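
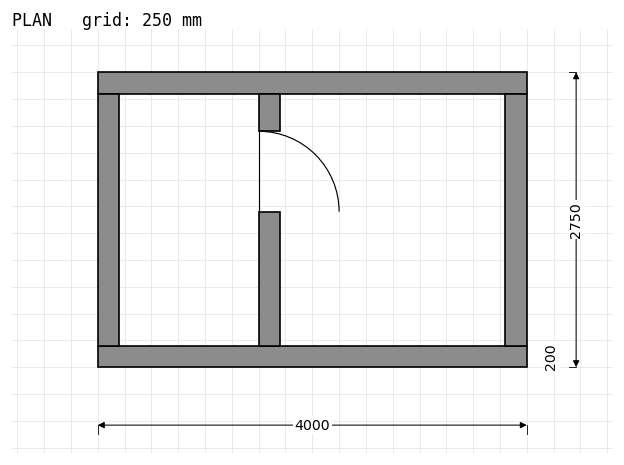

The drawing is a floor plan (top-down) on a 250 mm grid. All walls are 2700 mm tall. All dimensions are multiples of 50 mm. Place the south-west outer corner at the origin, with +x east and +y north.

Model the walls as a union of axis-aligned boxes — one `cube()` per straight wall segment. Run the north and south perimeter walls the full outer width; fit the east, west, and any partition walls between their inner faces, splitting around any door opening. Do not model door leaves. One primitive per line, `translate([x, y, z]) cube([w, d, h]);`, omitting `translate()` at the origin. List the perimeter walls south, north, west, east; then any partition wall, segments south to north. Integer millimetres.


cube([4000, 200, 2700]);
translate([0, 2550, 0]) cube([4000, 200, 2700]);
translate([0, 200, 0]) cube([200, 2350, 2700]);
translate([3800, 200, 0]) cube([200, 2350, 2700]);
translate([1500, 200, 0]) cube([200, 1250, 2700]);
translate([1500, 2200, 0]) cube([200, 350, 2700]);


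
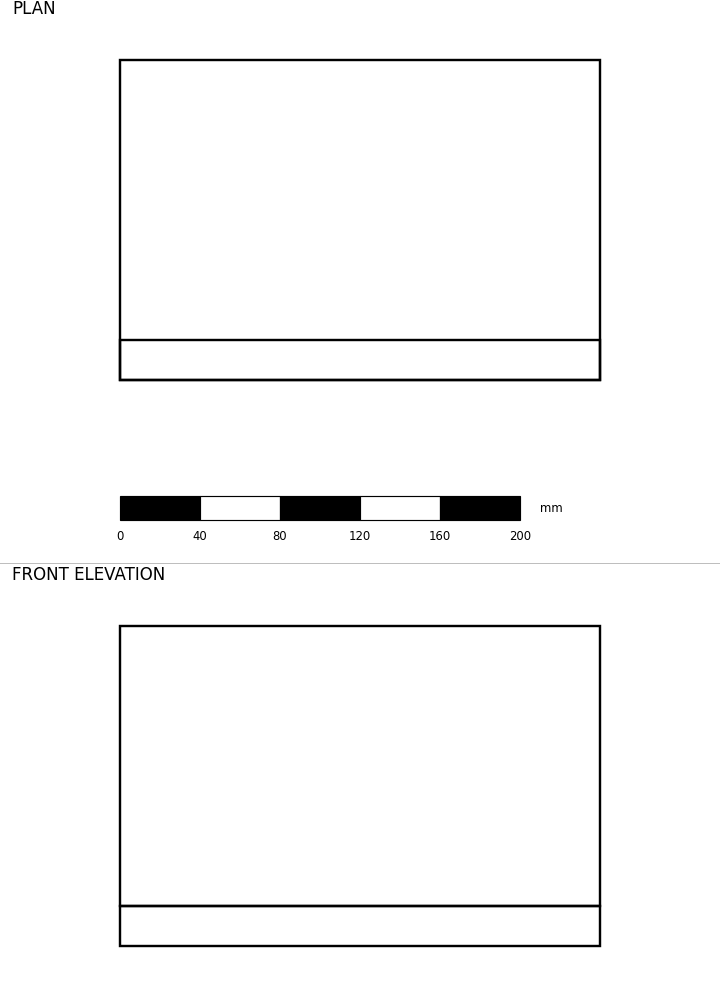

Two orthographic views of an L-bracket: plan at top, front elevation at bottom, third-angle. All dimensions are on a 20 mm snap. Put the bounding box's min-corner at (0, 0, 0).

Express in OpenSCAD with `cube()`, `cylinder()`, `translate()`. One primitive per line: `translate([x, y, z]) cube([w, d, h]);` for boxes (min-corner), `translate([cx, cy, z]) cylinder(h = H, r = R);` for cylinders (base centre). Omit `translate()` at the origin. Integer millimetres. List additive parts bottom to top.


cube([240, 160, 20]);
translate([0, 0, 20]) cube([240, 20, 140]);


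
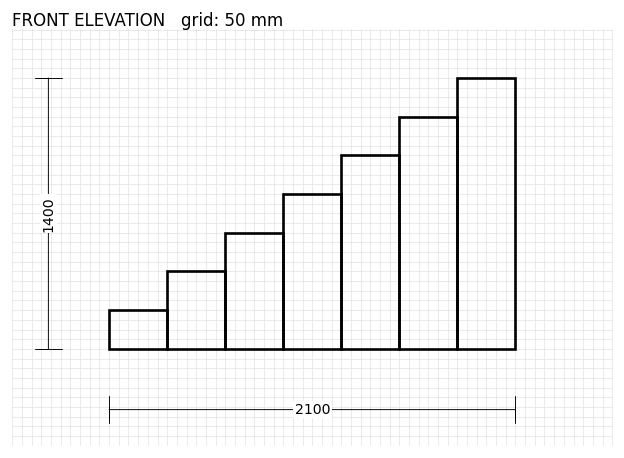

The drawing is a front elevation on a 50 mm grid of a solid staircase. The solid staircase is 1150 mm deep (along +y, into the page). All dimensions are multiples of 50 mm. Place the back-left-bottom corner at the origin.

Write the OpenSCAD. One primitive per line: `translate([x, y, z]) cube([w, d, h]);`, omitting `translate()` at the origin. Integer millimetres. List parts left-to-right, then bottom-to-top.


cube([300, 1150, 200]);
translate([300, 0, 0]) cube([300, 1150, 400]);
translate([600, 0, 0]) cube([300, 1150, 600]);
translate([900, 0, 0]) cube([300, 1150, 800]);
translate([1200, 0, 0]) cube([300, 1150, 1000]);
translate([1500, 0, 0]) cube([300, 1150, 1200]);
translate([1800, 0, 0]) cube([300, 1150, 1400]);


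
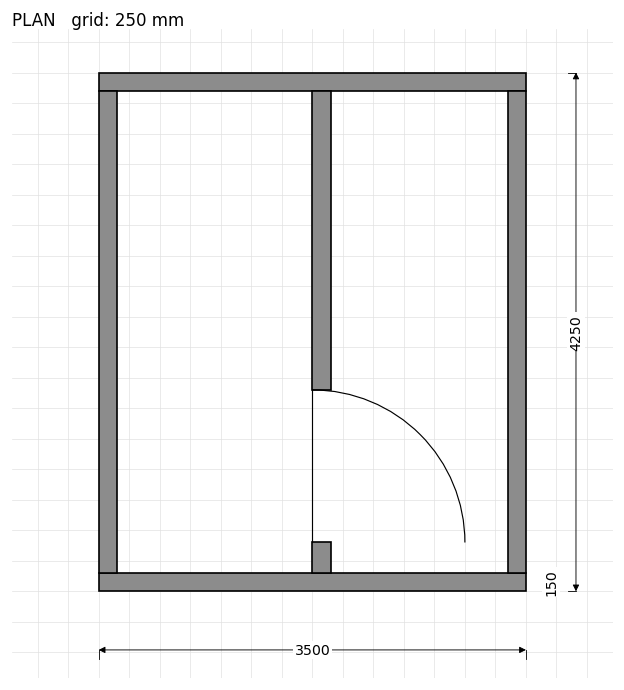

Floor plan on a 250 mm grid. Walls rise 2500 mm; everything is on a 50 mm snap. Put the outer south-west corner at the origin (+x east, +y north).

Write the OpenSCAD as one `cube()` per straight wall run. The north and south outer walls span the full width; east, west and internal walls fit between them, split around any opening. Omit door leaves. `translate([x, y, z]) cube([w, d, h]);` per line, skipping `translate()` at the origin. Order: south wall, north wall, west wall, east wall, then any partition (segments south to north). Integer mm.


cube([3500, 150, 2500]);
translate([0, 4100, 0]) cube([3500, 150, 2500]);
translate([0, 150, 0]) cube([150, 3950, 2500]);
translate([3350, 150, 0]) cube([150, 3950, 2500]);
translate([1750, 150, 0]) cube([150, 250, 2500]);
translate([1750, 1650, 0]) cube([150, 2450, 2500]);


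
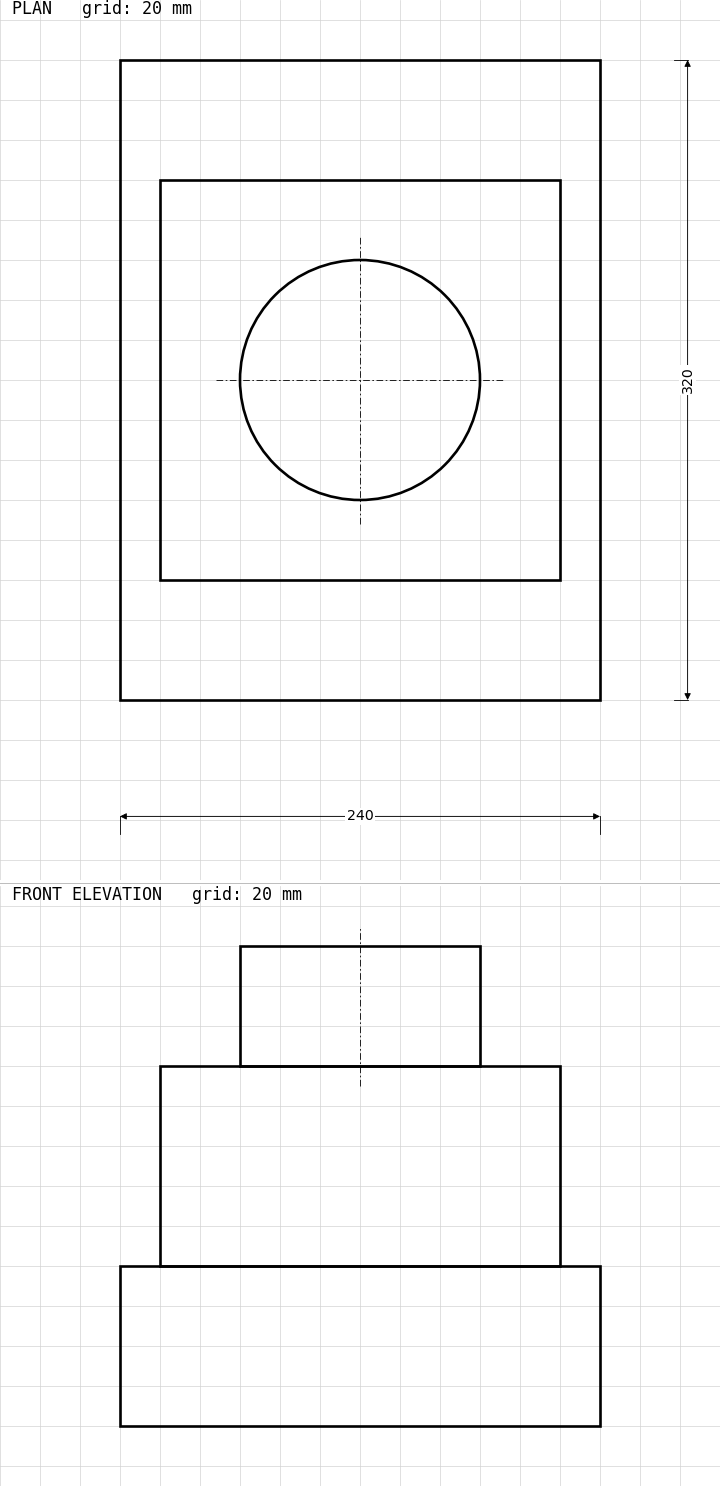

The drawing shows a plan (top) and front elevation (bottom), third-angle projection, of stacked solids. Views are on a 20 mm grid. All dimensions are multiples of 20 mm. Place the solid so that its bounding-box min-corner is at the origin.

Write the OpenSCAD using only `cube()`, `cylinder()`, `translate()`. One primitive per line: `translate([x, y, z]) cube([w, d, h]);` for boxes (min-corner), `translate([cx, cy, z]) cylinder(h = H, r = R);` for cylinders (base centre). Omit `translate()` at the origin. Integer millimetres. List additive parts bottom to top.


cube([240, 320, 80]);
translate([20, 60, 80]) cube([200, 200, 100]);
translate([120, 160, 180]) cylinder(h = 60, r = 60);


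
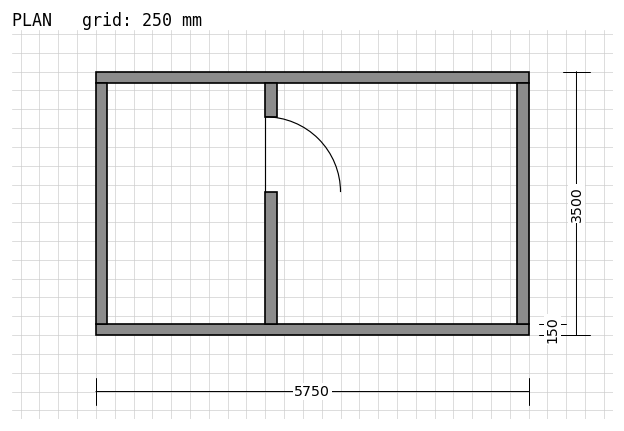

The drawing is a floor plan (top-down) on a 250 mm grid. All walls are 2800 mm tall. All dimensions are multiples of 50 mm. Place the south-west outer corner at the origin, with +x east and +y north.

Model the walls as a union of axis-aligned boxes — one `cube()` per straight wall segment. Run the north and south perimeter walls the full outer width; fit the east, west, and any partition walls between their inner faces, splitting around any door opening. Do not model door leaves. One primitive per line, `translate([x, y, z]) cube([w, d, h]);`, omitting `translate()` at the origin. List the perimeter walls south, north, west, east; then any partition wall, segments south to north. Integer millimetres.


cube([5750, 150, 2800]);
translate([0, 3350, 0]) cube([5750, 150, 2800]);
translate([0, 150, 0]) cube([150, 3200, 2800]);
translate([5600, 150, 0]) cube([150, 3200, 2800]);
translate([2250, 150, 0]) cube([150, 1750, 2800]);
translate([2250, 2900, 0]) cube([150, 450, 2800]);


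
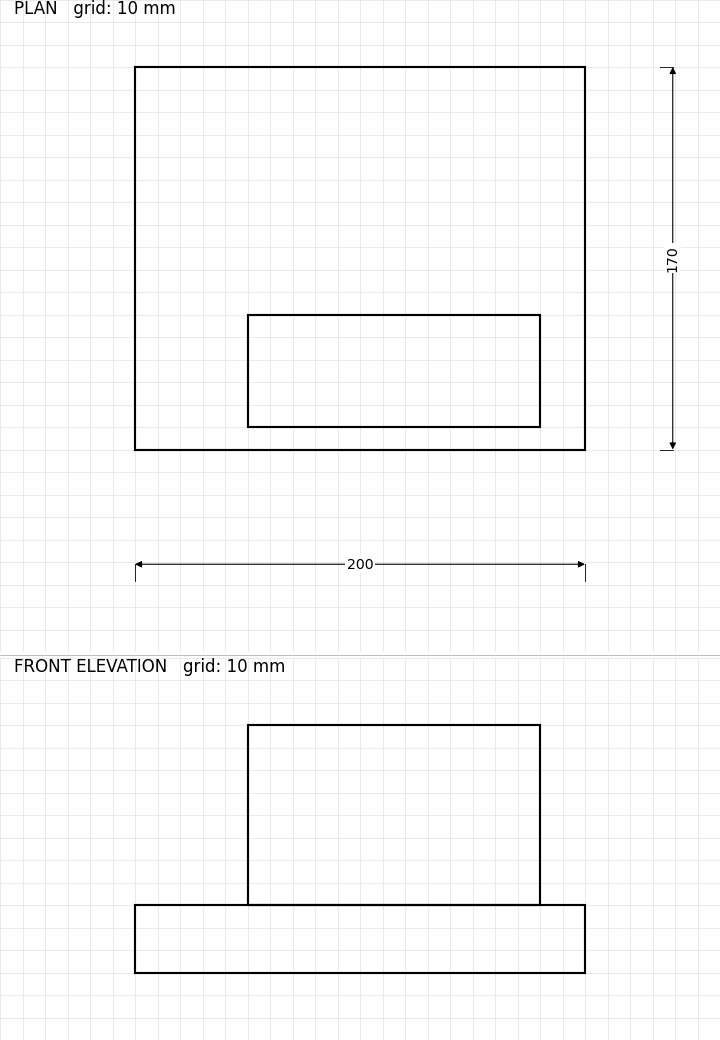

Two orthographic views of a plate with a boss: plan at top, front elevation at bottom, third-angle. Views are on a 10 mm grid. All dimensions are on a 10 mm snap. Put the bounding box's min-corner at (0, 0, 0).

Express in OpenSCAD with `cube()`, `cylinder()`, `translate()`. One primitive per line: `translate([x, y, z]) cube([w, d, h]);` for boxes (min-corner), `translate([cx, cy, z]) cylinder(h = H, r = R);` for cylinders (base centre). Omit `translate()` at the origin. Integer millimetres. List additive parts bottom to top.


cube([200, 170, 30]);
translate([50, 10, 30]) cube([130, 50, 80]);


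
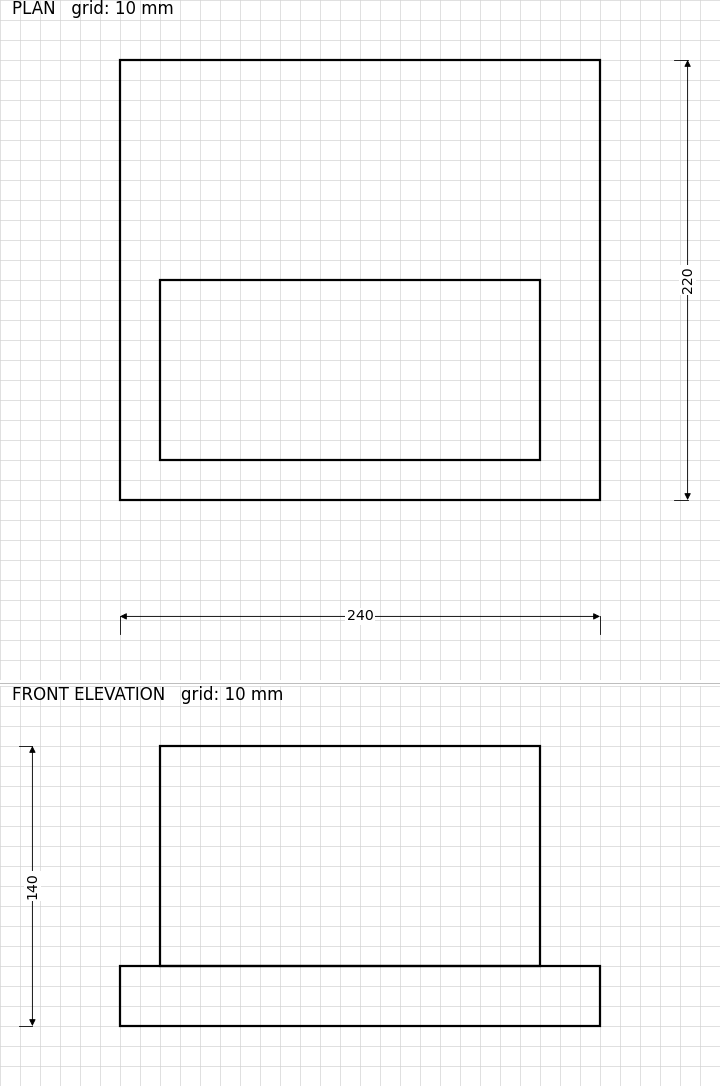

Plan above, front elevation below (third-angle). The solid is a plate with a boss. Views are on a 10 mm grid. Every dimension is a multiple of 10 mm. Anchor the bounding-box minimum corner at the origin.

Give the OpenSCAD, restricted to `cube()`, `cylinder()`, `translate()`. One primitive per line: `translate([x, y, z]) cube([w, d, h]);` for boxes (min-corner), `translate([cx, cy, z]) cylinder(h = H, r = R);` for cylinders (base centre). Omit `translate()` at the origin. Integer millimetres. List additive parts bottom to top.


cube([240, 220, 30]);
translate([20, 20, 30]) cube([190, 90, 110]);


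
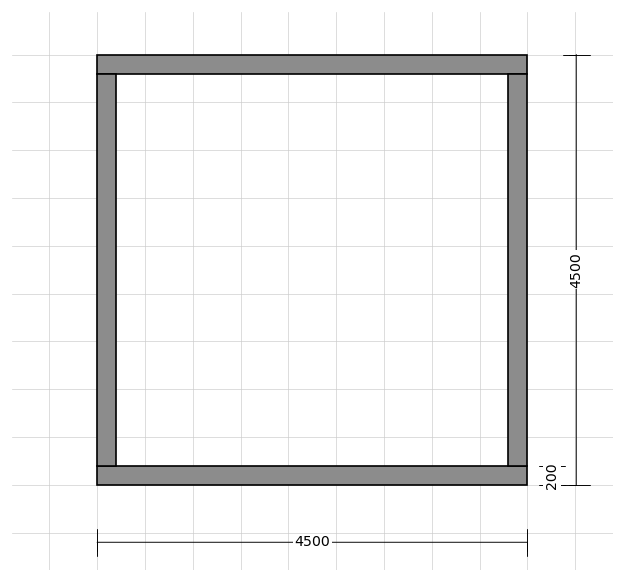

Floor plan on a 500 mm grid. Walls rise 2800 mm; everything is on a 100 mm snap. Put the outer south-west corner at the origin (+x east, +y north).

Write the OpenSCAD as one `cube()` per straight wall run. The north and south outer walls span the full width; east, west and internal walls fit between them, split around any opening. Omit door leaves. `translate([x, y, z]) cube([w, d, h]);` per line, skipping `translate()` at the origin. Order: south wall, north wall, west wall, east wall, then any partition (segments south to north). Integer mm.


cube([4500, 200, 2800]);
translate([0, 4300, 0]) cube([4500, 200, 2800]);
translate([0, 200, 0]) cube([200, 4100, 2800]);
translate([4300, 200, 0]) cube([200, 4100, 2800]);


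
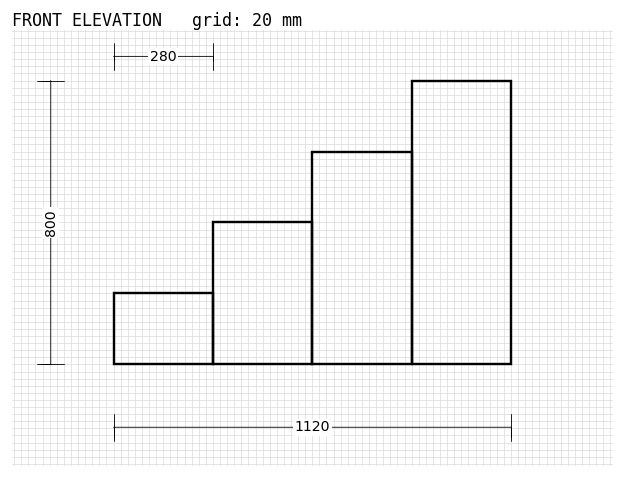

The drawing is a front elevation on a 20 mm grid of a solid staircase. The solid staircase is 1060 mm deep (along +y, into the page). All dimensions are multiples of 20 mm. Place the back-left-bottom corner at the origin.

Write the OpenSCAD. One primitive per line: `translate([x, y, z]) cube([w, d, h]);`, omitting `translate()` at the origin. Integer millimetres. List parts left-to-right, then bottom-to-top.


cube([280, 1060, 200]);
translate([280, 0, 0]) cube([280, 1060, 400]);
translate([560, 0, 0]) cube([280, 1060, 600]);
translate([840, 0, 0]) cube([280, 1060, 800]);


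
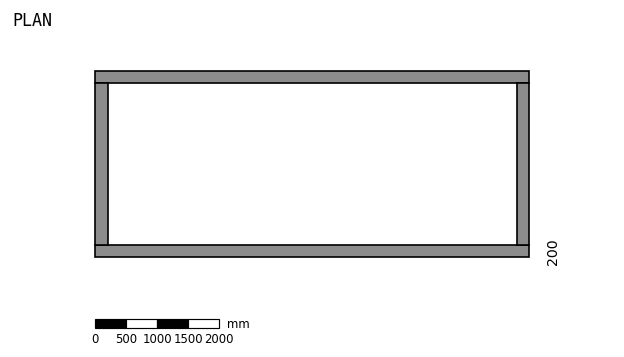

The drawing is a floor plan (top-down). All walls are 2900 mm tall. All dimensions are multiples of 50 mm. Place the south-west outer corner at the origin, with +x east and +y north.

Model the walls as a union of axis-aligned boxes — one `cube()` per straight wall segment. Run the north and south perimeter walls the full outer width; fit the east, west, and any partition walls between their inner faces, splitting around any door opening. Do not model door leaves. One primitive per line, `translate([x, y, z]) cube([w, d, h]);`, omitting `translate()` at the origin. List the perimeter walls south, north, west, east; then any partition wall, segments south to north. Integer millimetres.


cube([7000, 200, 2900]);
translate([0, 2800, 0]) cube([7000, 200, 2900]);
translate([0, 200, 0]) cube([200, 2600, 2900]);
translate([6800, 200, 0]) cube([200, 2600, 2900]);


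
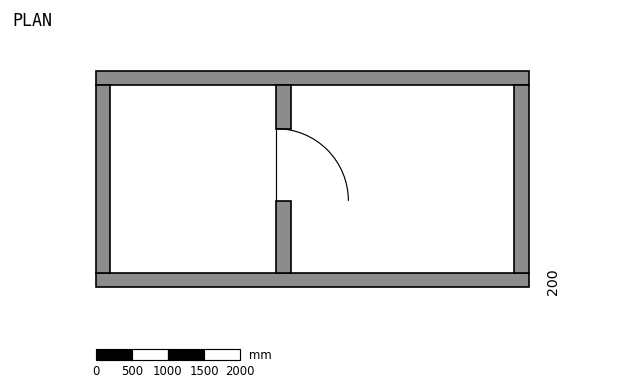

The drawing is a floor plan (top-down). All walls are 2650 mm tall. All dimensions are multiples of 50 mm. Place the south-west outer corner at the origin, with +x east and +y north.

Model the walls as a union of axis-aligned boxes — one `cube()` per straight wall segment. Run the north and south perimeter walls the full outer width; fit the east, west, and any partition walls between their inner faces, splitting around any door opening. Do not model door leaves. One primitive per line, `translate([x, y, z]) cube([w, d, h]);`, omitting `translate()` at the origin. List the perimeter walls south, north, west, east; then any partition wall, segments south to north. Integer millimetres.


cube([6000, 200, 2650]);
translate([0, 2800, 0]) cube([6000, 200, 2650]);
translate([0, 200, 0]) cube([200, 2600, 2650]);
translate([5800, 200, 0]) cube([200, 2600, 2650]);
translate([2500, 200, 0]) cube([200, 1000, 2650]);
translate([2500, 2200, 0]) cube([200, 600, 2650]);


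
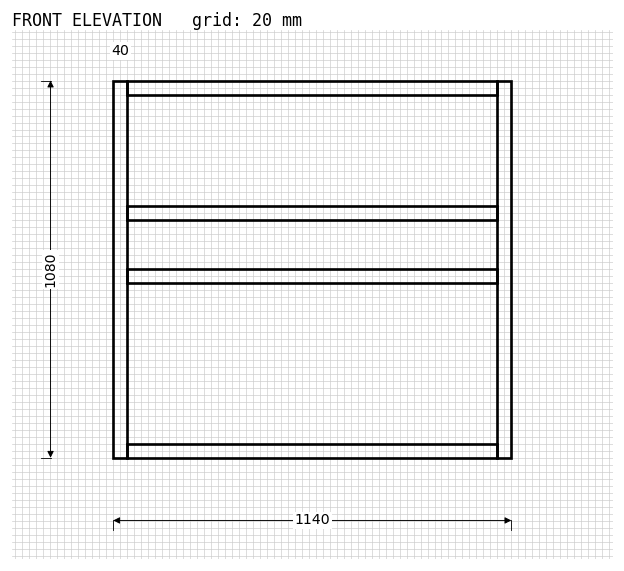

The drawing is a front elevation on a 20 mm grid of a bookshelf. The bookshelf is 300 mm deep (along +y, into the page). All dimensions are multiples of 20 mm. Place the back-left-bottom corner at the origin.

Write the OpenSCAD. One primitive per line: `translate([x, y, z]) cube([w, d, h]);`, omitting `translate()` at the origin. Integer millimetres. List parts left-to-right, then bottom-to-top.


cube([40, 300, 1080]);
translate([40, 0, 0]) cube([1060, 300, 40]);
translate([40, 0, 500]) cube([1060, 300, 40]);
translate([40, 0, 680]) cube([1060, 300, 40]);
translate([40, 0, 1040]) cube([1060, 300, 40]);
translate([1100, 0, 0]) cube([40, 300, 1080]);


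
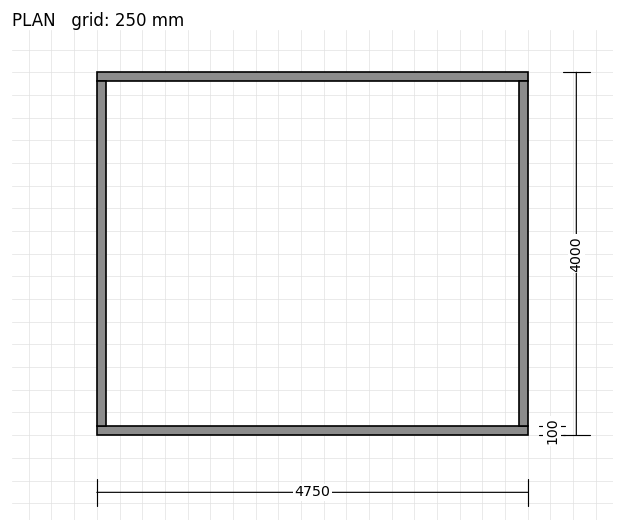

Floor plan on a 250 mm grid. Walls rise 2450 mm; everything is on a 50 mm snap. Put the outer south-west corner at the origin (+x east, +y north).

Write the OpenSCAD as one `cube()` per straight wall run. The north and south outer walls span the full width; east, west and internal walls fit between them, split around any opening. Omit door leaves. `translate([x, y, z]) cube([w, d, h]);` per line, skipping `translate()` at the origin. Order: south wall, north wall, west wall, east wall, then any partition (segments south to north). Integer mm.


cube([4750, 100, 2450]);
translate([0, 3900, 0]) cube([4750, 100, 2450]);
translate([0, 100, 0]) cube([100, 3800, 2450]);
translate([4650, 100, 0]) cube([100, 3800, 2450]);


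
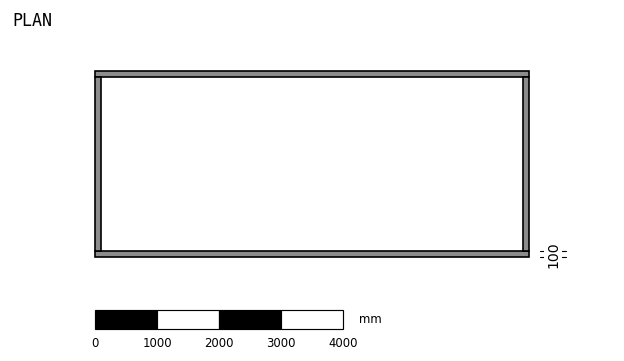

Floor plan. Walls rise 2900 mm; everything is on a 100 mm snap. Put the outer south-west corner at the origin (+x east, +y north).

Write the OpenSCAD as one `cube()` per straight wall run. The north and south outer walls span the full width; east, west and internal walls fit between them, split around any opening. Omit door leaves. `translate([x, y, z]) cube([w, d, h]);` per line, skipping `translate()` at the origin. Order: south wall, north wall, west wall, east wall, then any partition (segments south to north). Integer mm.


cube([7000, 100, 2900]);
translate([0, 2900, 0]) cube([7000, 100, 2900]);
translate([0, 100, 0]) cube([100, 2800, 2900]);
translate([6900, 100, 0]) cube([100, 2800, 2900]);


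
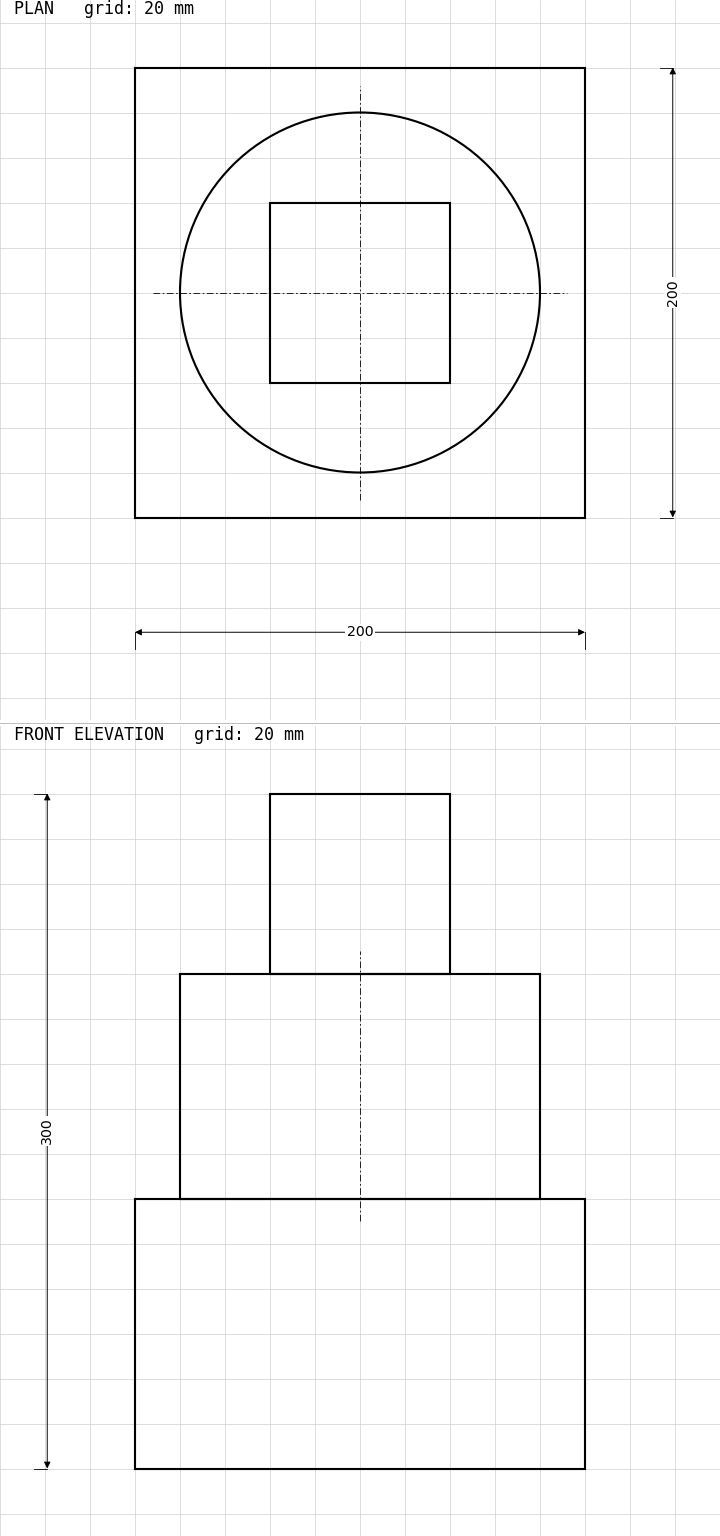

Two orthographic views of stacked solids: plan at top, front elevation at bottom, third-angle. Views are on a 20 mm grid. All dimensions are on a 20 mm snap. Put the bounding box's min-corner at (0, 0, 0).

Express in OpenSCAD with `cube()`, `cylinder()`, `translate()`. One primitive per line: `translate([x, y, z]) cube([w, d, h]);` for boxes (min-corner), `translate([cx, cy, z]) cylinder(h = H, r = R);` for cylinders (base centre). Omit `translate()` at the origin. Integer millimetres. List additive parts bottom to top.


cube([200, 200, 120]);
translate([100, 100, 120]) cylinder(h = 100, r = 80);
translate([60, 60, 220]) cube([80, 80, 80]);


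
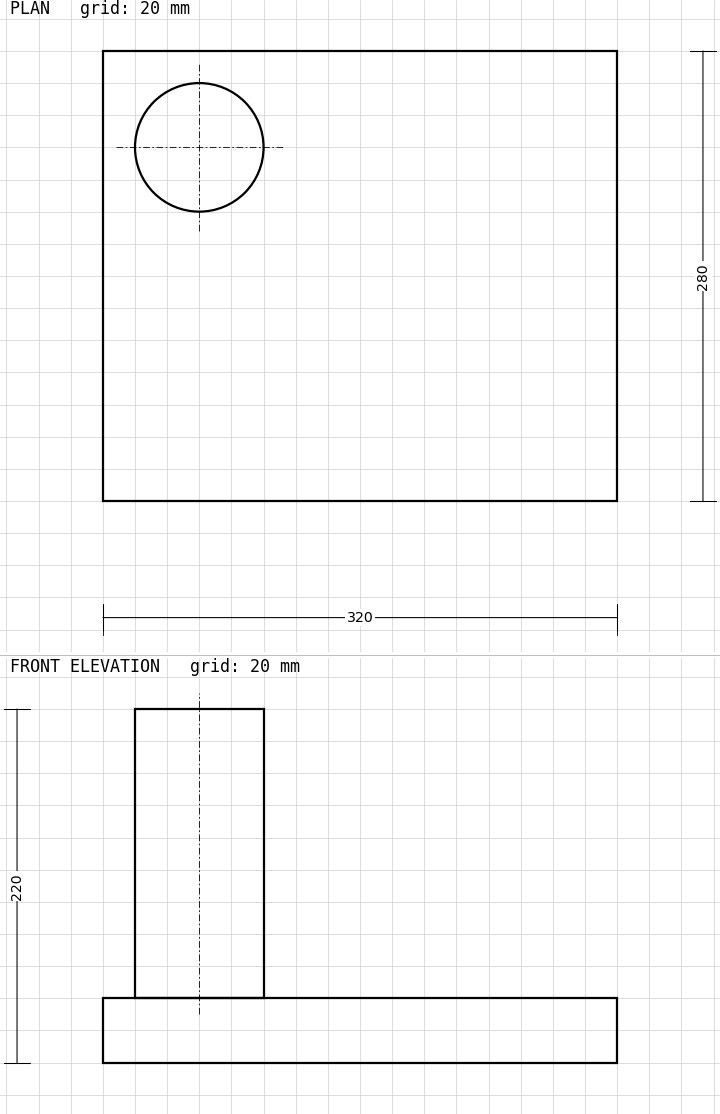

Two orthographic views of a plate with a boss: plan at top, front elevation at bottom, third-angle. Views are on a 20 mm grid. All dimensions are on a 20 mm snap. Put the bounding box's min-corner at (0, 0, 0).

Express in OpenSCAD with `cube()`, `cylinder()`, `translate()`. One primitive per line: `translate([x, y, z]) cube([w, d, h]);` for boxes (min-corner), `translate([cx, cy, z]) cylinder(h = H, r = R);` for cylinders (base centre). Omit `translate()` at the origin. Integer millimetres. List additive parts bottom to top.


cube([320, 280, 40]);
translate([60, 220, 40]) cylinder(h = 180, r = 40);


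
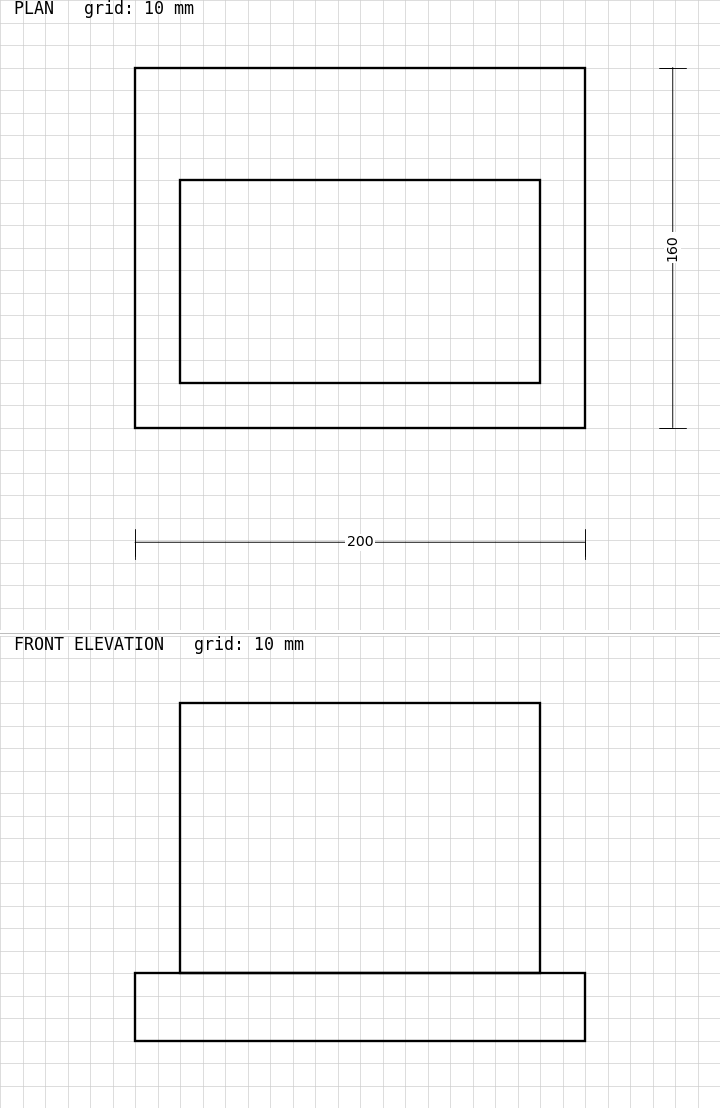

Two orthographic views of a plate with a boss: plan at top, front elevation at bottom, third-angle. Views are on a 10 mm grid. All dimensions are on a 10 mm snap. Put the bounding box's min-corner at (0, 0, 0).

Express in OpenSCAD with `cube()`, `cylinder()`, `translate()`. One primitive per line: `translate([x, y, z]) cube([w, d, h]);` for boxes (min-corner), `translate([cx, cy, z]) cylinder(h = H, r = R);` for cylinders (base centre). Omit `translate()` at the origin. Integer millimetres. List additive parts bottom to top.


cube([200, 160, 30]);
translate([20, 20, 30]) cube([160, 90, 120]);


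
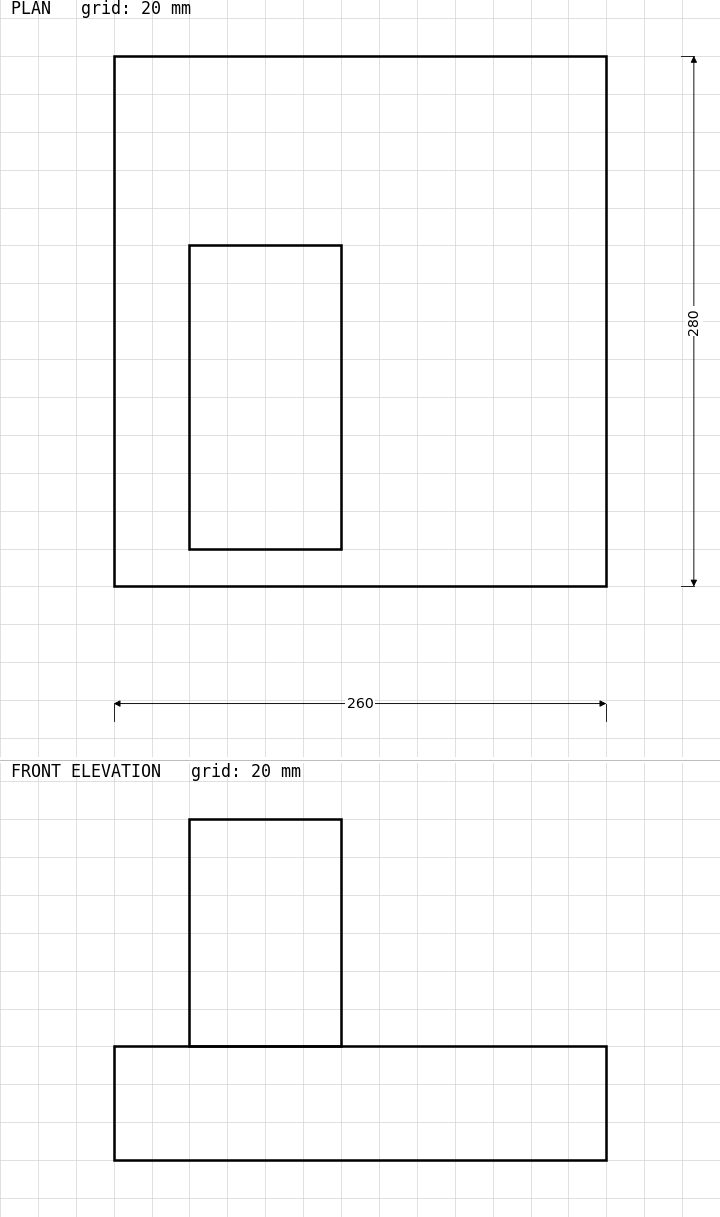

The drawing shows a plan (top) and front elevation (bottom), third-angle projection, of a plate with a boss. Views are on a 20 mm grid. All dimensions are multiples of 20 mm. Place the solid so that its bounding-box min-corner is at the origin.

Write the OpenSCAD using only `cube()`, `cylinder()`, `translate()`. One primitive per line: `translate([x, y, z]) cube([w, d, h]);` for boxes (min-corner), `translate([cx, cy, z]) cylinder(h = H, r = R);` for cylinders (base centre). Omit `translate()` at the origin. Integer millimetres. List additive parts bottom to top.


cube([260, 280, 60]);
translate([40, 20, 60]) cube([80, 160, 120]);


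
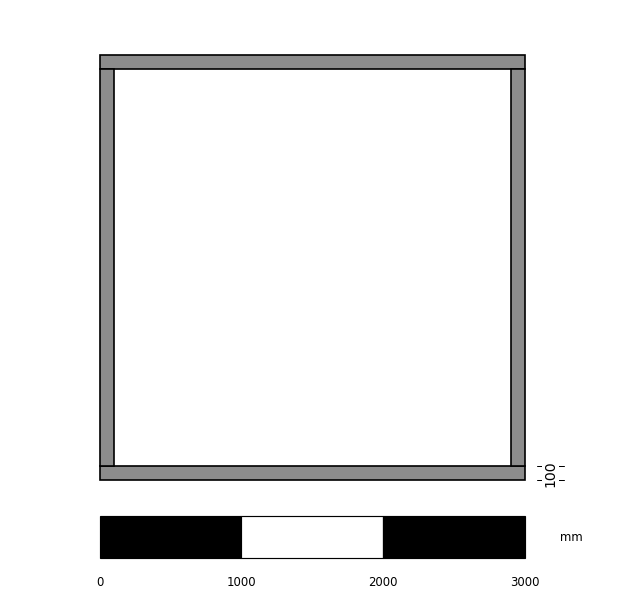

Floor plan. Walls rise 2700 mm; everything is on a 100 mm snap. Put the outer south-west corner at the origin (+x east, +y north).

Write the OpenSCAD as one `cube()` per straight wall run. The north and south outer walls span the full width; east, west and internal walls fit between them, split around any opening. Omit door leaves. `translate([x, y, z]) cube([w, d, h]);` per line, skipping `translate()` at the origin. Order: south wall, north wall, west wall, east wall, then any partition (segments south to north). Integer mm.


cube([3000, 100, 2700]);
translate([0, 2900, 0]) cube([3000, 100, 2700]);
translate([0, 100, 0]) cube([100, 2800, 2700]);
translate([2900, 100, 0]) cube([100, 2800, 2700]);


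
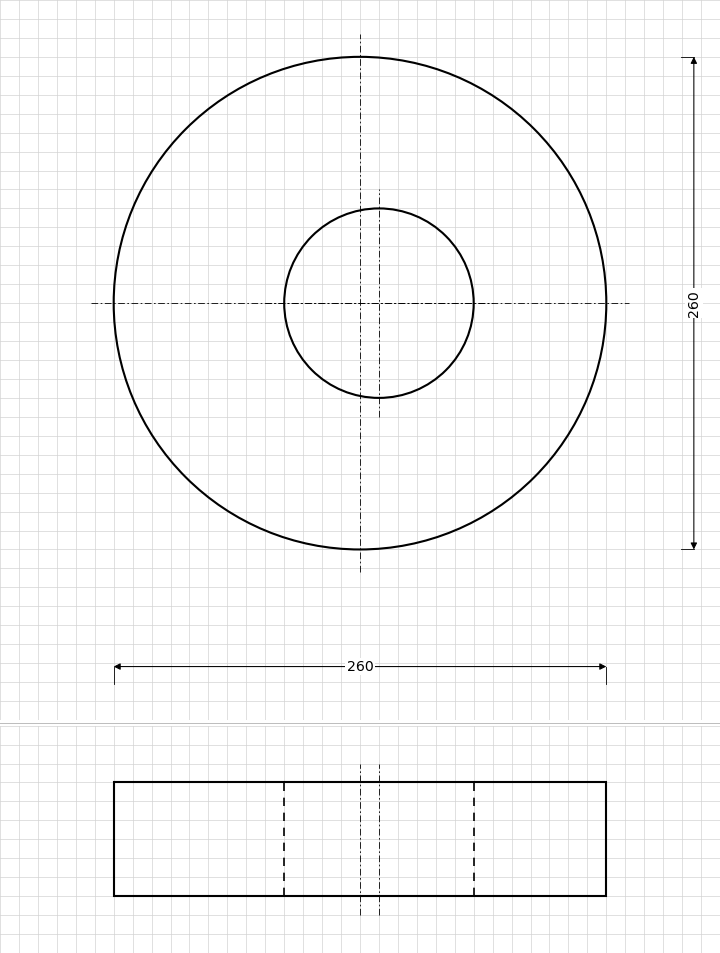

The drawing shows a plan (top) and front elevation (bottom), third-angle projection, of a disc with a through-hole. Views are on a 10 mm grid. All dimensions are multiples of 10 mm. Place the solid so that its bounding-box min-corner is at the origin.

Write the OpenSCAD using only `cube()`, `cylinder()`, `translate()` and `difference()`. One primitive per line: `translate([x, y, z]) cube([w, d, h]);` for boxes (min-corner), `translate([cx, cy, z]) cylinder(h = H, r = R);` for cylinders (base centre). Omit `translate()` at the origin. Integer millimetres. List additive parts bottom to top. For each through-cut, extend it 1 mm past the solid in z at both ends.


difference() {
  translate([130, 130, 0]) cylinder(h = 60, r = 130);
  translate([140, 130, -1]) cylinder(h = 62, r = 50);
}


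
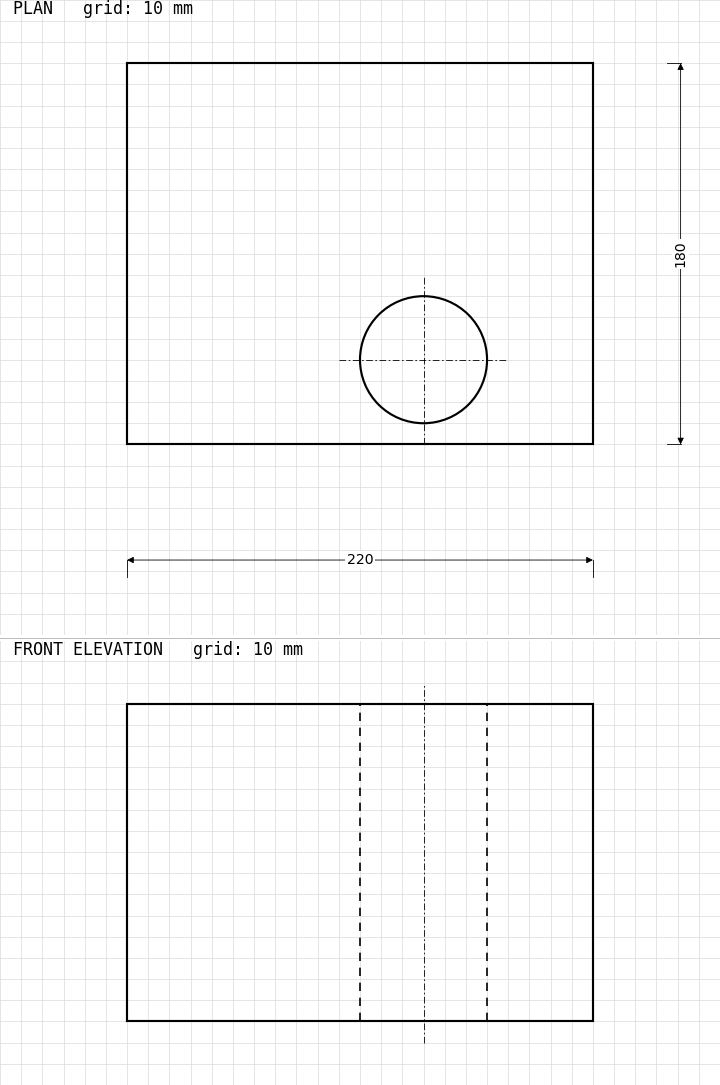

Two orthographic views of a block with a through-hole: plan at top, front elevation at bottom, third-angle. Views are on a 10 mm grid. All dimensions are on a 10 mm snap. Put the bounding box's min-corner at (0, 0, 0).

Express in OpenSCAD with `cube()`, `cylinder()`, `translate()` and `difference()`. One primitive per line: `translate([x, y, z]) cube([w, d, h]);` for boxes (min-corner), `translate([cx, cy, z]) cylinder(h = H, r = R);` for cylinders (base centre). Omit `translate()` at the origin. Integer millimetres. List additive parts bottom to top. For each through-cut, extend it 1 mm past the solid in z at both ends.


difference() {
  cube([220, 180, 150]);
  translate([140, 40, -1]) cylinder(h = 152, r = 30);
}


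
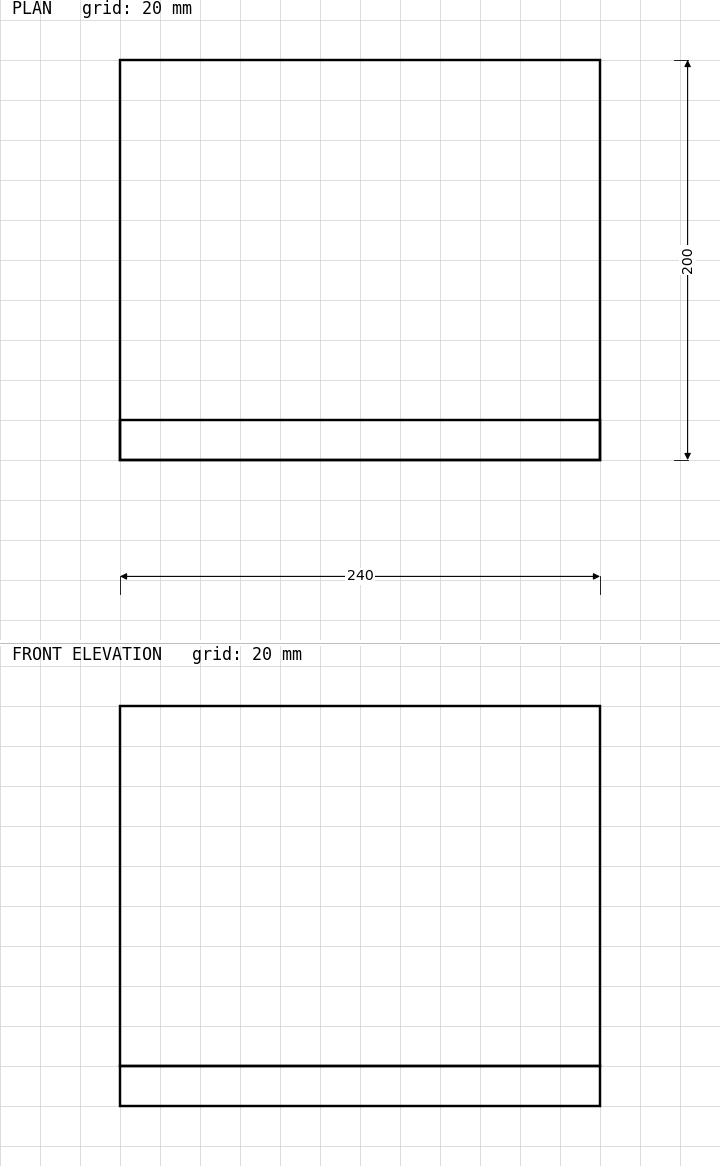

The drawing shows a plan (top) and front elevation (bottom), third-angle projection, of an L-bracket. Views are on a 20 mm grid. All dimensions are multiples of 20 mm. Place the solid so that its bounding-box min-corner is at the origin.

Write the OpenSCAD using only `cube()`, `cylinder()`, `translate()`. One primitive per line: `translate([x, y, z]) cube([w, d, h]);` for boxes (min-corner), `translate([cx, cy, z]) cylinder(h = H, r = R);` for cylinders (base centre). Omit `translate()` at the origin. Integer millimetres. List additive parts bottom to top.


cube([240, 200, 20]);
translate([0, 0, 20]) cube([240, 20, 180]);


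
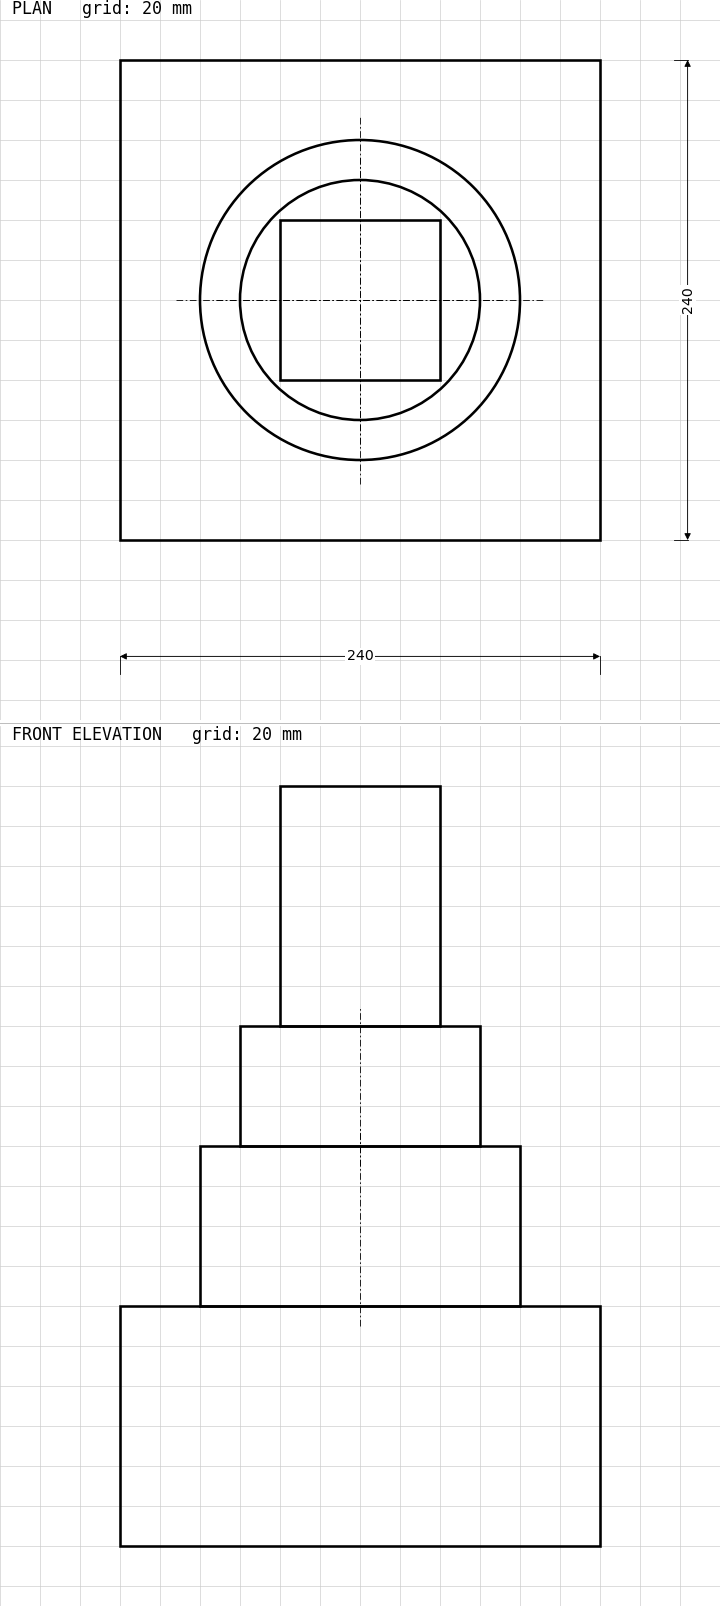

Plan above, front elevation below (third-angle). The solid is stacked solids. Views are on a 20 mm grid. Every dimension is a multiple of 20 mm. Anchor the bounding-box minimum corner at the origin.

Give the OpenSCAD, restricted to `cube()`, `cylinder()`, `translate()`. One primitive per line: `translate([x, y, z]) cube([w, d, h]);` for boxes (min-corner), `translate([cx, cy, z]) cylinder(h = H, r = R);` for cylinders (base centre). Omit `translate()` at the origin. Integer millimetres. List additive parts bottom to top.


cube([240, 240, 120]);
translate([120, 120, 120]) cylinder(h = 80, r = 80);
translate([120, 120, 200]) cylinder(h = 60, r = 60);
translate([80, 80, 260]) cube([80, 80, 120]);


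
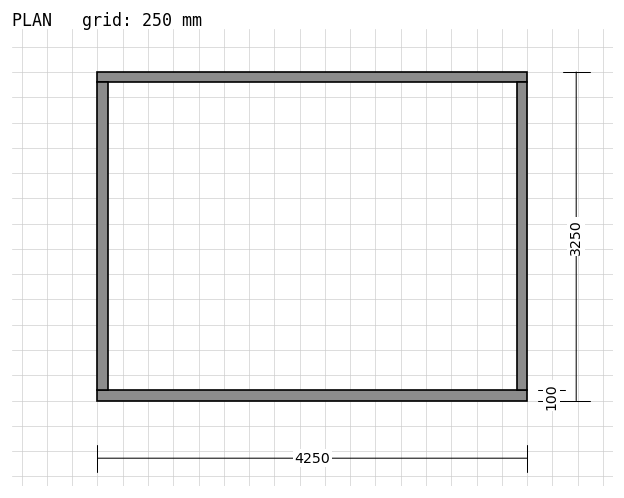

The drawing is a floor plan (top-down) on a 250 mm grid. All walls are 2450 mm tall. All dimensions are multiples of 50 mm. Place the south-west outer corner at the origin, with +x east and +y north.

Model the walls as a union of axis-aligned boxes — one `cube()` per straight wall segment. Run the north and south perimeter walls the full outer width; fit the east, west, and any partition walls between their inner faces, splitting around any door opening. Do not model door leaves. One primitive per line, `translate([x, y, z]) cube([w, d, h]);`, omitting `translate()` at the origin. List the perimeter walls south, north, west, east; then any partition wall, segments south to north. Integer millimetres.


cube([4250, 100, 2450]);
translate([0, 3150, 0]) cube([4250, 100, 2450]);
translate([0, 100, 0]) cube([100, 3050, 2450]);
translate([4150, 100, 0]) cube([100, 3050, 2450]);


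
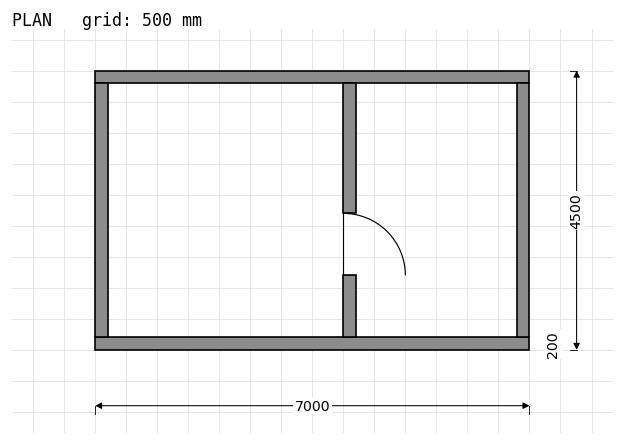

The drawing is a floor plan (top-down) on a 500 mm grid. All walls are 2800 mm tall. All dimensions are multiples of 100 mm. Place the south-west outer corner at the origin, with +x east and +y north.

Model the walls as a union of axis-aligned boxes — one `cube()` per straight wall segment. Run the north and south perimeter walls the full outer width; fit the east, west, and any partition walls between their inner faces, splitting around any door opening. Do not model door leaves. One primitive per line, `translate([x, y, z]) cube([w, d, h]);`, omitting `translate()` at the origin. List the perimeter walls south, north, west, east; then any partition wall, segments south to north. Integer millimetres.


cube([7000, 200, 2800]);
translate([0, 4300, 0]) cube([7000, 200, 2800]);
translate([0, 200, 0]) cube([200, 4100, 2800]);
translate([6800, 200, 0]) cube([200, 4100, 2800]);
translate([4000, 200, 0]) cube([200, 1000, 2800]);
translate([4000, 2200, 0]) cube([200, 2100, 2800]);


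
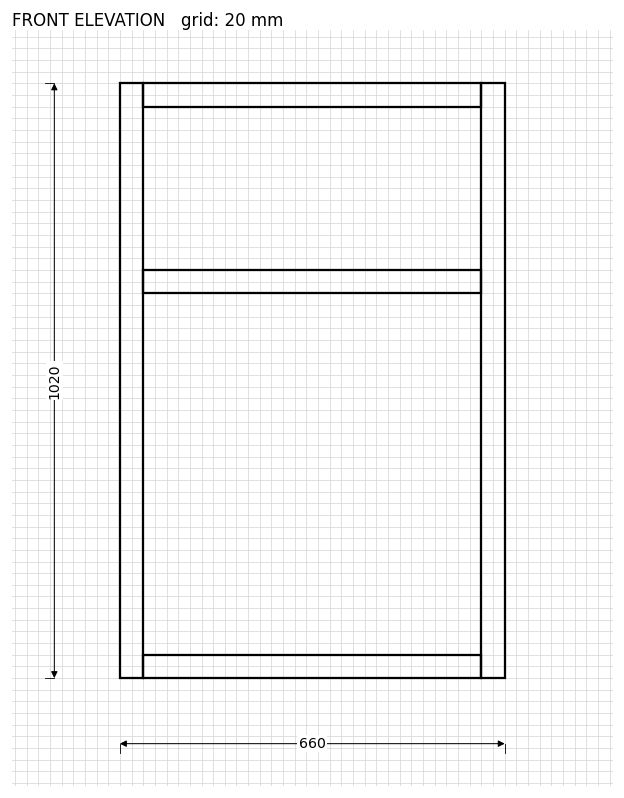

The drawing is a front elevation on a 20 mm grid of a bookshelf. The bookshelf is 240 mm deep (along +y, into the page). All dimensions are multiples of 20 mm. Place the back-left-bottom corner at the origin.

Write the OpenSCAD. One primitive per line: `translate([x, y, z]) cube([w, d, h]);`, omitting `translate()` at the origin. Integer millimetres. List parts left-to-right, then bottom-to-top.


cube([40, 240, 1020]);
translate([40, 0, 0]) cube([580, 240, 40]);
translate([40, 0, 660]) cube([580, 240, 40]);
translate([40, 0, 980]) cube([580, 240, 40]);
translate([620, 0, 0]) cube([40, 240, 1020]);


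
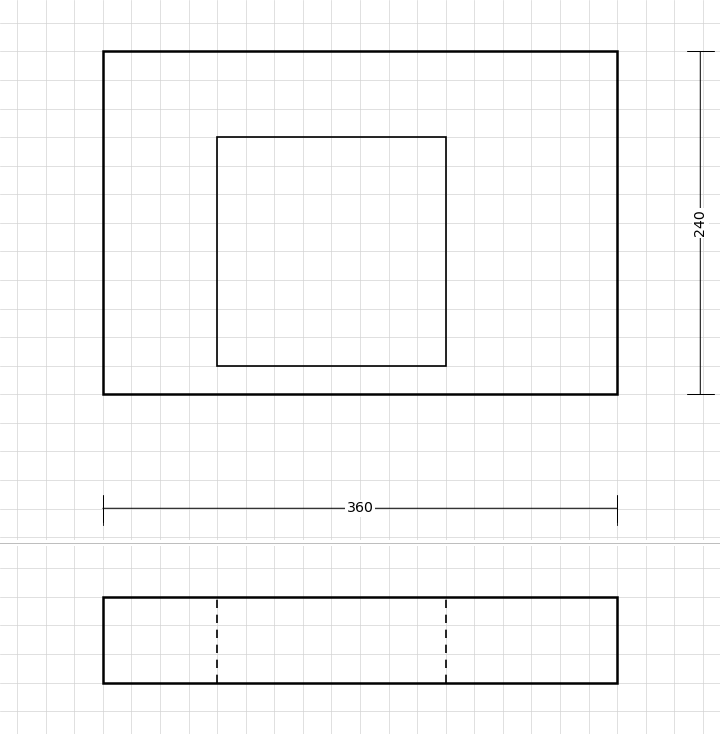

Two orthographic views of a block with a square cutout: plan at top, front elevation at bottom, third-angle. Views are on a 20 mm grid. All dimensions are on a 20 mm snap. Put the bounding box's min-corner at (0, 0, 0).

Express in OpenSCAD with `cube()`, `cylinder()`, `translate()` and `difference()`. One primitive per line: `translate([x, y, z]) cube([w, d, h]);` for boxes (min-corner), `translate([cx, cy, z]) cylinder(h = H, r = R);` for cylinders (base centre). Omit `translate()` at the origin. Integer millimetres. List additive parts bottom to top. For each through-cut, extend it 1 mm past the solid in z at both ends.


difference() {
  cube([360, 240, 60]);
  translate([80, 20, -1]) cube([160, 160, 62]);
}


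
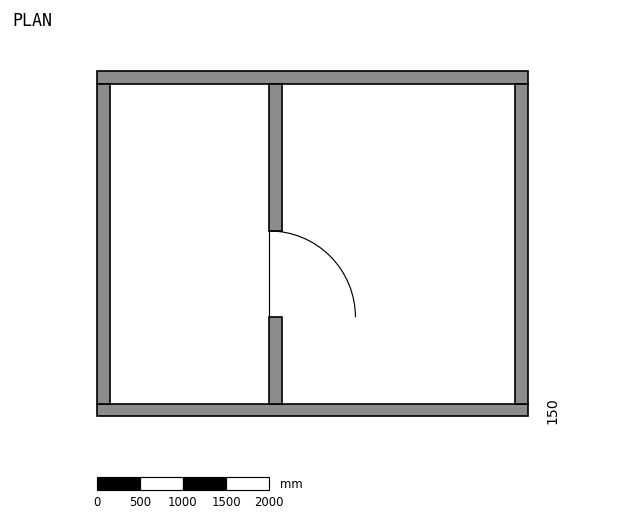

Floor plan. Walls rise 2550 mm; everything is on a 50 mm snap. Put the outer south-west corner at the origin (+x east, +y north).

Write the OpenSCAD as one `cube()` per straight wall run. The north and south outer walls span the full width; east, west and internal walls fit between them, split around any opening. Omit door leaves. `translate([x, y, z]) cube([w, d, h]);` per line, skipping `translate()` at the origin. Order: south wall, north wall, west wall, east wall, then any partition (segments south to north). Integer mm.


cube([5000, 150, 2550]);
translate([0, 3850, 0]) cube([5000, 150, 2550]);
translate([0, 150, 0]) cube([150, 3700, 2550]);
translate([4850, 150, 0]) cube([150, 3700, 2550]);
translate([2000, 150, 0]) cube([150, 1000, 2550]);
translate([2000, 2150, 0]) cube([150, 1700, 2550]);


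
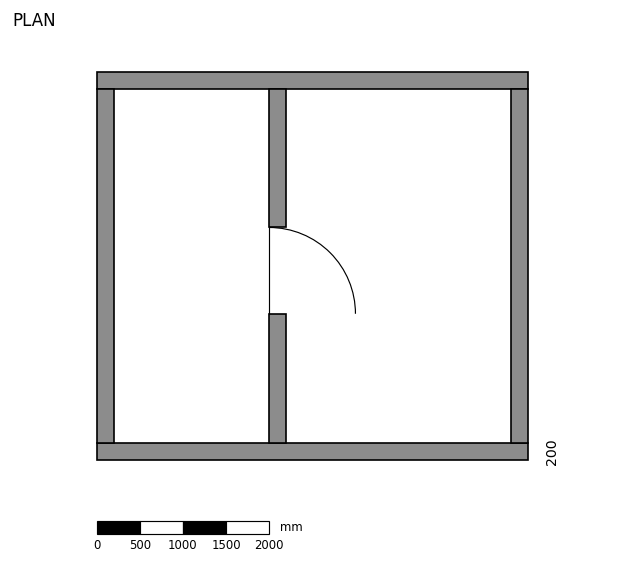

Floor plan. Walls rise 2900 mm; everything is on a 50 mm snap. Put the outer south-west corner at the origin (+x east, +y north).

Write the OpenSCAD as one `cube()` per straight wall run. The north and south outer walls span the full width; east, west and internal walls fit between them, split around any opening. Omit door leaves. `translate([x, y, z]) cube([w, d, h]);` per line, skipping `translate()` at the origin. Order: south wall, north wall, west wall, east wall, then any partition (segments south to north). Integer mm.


cube([5000, 200, 2900]);
translate([0, 4300, 0]) cube([5000, 200, 2900]);
translate([0, 200, 0]) cube([200, 4100, 2900]);
translate([4800, 200, 0]) cube([200, 4100, 2900]);
translate([2000, 200, 0]) cube([200, 1500, 2900]);
translate([2000, 2700, 0]) cube([200, 1600, 2900]);


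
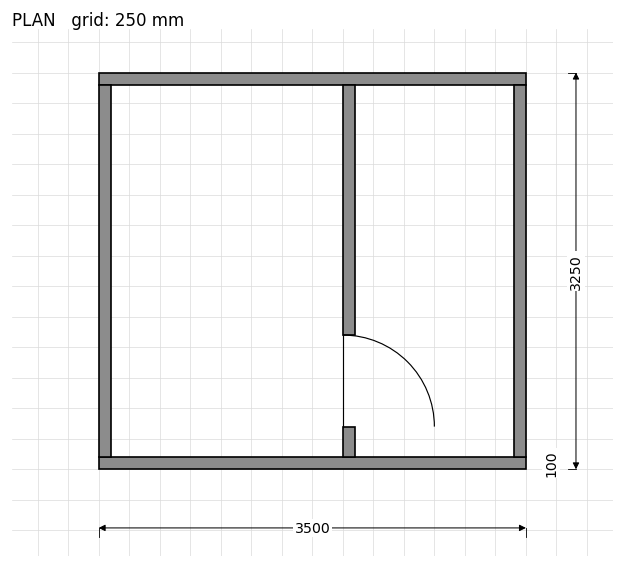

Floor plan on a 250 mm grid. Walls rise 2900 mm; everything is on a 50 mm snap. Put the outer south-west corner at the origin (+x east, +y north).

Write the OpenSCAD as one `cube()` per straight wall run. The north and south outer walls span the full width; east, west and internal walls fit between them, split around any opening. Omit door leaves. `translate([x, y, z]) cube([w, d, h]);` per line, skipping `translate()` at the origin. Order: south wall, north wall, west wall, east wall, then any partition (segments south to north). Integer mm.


cube([3500, 100, 2900]);
translate([0, 3150, 0]) cube([3500, 100, 2900]);
translate([0, 100, 0]) cube([100, 3050, 2900]);
translate([3400, 100, 0]) cube([100, 3050, 2900]);
translate([2000, 100, 0]) cube([100, 250, 2900]);
translate([2000, 1100, 0]) cube([100, 2050, 2900]);


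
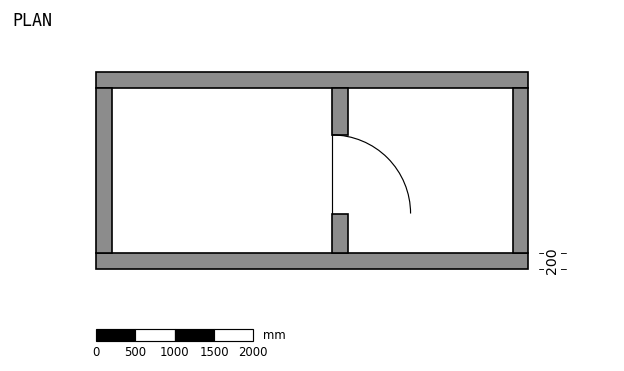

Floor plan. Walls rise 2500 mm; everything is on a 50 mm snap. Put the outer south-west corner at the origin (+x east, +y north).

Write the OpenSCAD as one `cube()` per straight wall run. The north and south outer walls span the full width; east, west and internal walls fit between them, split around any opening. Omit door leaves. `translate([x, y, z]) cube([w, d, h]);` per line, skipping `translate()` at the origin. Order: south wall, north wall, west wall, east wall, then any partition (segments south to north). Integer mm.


cube([5500, 200, 2500]);
translate([0, 2300, 0]) cube([5500, 200, 2500]);
translate([0, 200, 0]) cube([200, 2100, 2500]);
translate([5300, 200, 0]) cube([200, 2100, 2500]);
translate([3000, 200, 0]) cube([200, 500, 2500]);
translate([3000, 1700, 0]) cube([200, 600, 2500]);


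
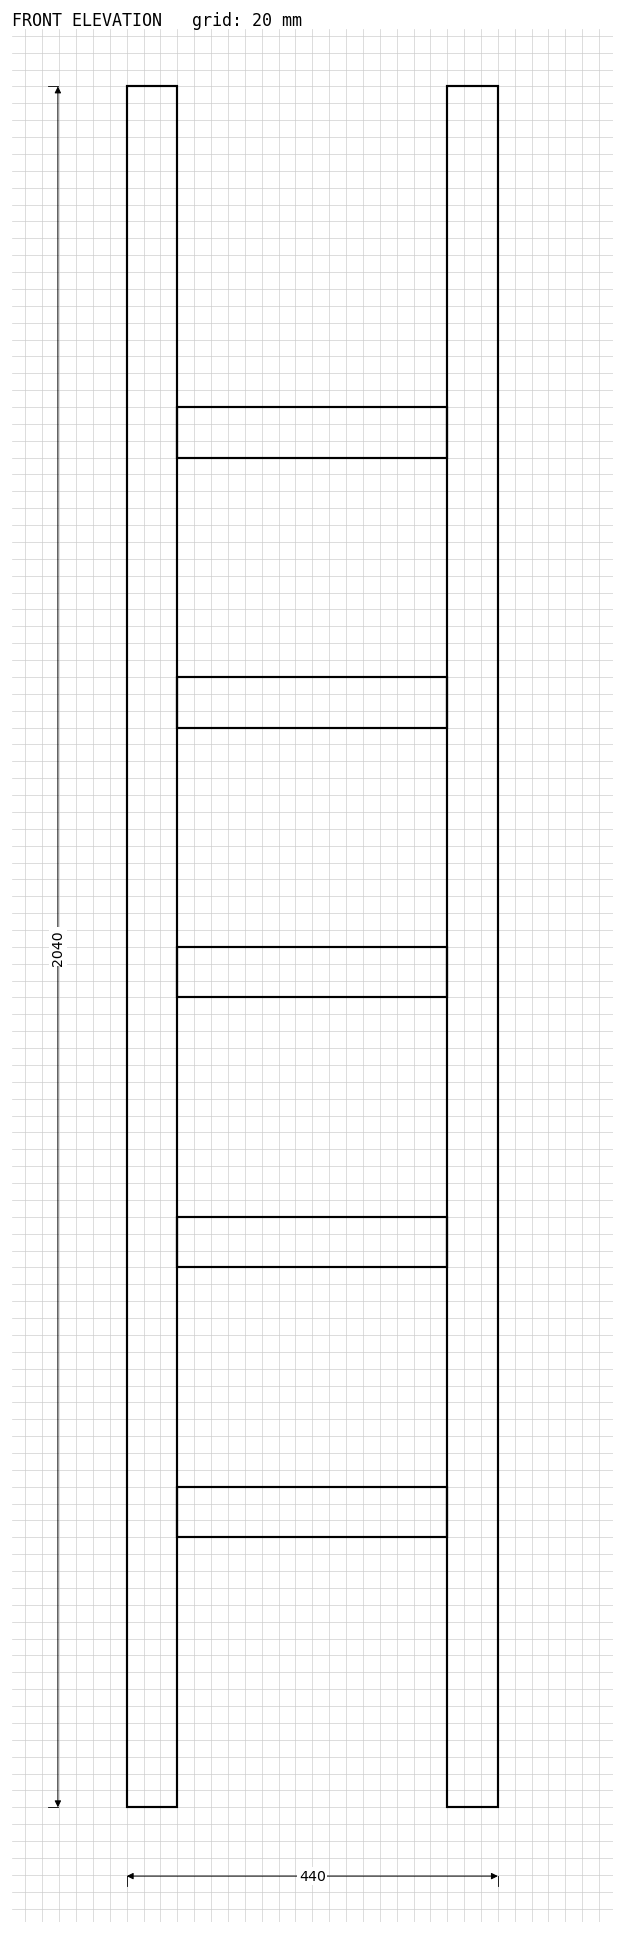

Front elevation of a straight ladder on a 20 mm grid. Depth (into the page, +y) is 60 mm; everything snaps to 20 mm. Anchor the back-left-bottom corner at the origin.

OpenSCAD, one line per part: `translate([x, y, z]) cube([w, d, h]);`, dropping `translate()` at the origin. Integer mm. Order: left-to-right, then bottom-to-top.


cube([60, 60, 2040]);
translate([60, 0, 320]) cube([320, 60, 60]);
translate([60, 0, 640]) cube([320, 60, 60]);
translate([60, 0, 960]) cube([320, 60, 60]);
translate([60, 0, 1280]) cube([320, 60, 60]);
translate([60, 0, 1600]) cube([320, 60, 60]);
translate([380, 0, 0]) cube([60, 60, 2040]);


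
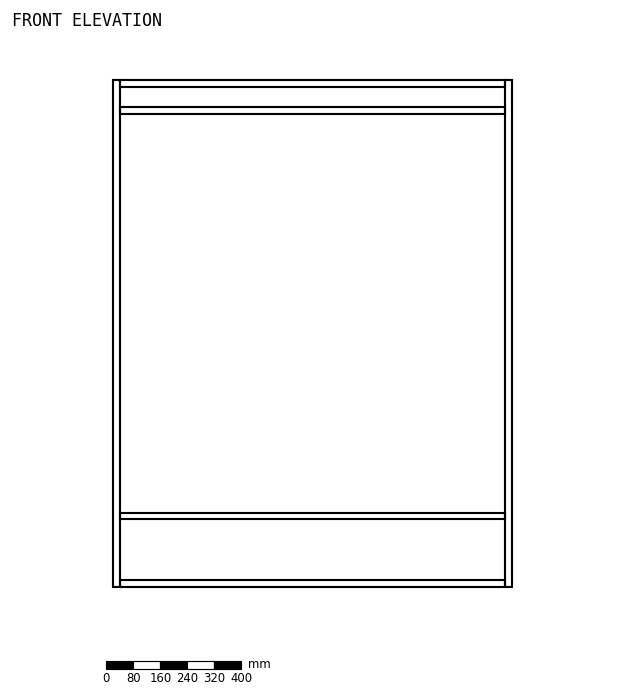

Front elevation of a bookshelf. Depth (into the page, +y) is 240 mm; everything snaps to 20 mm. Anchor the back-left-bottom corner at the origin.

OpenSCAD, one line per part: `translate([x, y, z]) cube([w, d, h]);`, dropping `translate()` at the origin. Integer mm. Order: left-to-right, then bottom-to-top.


cube([20, 240, 1500]);
translate([20, 0, 0]) cube([1140, 240, 20]);
translate([20, 0, 200]) cube([1140, 240, 20]);
translate([20, 0, 1400]) cube([1140, 240, 20]);
translate([20, 0, 1480]) cube([1140, 240, 20]);
translate([1160, 0, 0]) cube([20, 240, 1500]);


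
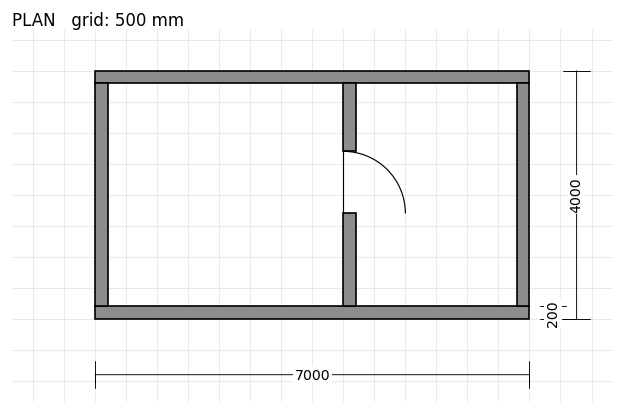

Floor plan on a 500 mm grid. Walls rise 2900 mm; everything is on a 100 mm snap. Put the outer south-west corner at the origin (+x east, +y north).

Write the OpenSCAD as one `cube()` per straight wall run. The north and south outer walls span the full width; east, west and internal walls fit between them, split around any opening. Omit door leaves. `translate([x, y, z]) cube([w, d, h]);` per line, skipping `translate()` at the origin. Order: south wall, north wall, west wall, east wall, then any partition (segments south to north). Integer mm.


cube([7000, 200, 2900]);
translate([0, 3800, 0]) cube([7000, 200, 2900]);
translate([0, 200, 0]) cube([200, 3600, 2900]);
translate([6800, 200, 0]) cube([200, 3600, 2900]);
translate([4000, 200, 0]) cube([200, 1500, 2900]);
translate([4000, 2700, 0]) cube([200, 1100, 2900]);


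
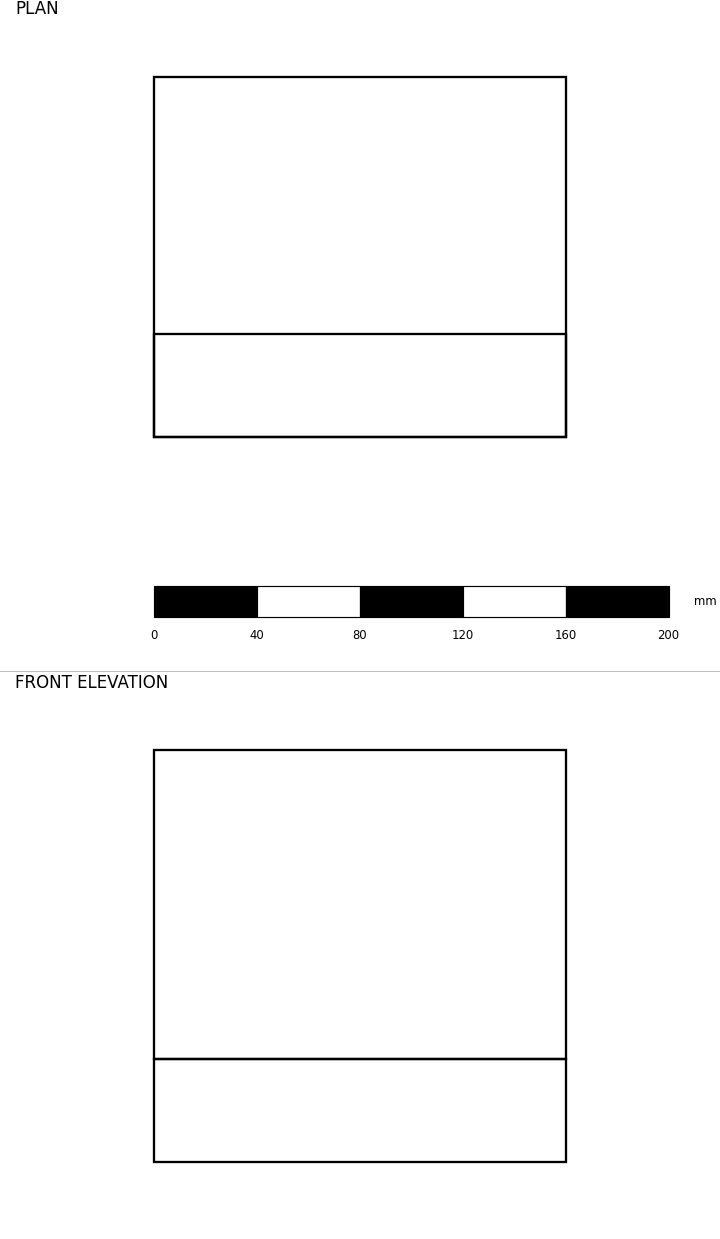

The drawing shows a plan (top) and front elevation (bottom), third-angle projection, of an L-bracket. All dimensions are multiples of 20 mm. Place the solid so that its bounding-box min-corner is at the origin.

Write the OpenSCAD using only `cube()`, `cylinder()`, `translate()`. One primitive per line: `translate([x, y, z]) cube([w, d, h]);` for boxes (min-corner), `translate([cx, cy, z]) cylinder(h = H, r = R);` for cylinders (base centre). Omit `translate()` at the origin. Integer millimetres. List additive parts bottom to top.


cube([160, 140, 40]);
translate([0, 0, 40]) cube([160, 40, 120]);


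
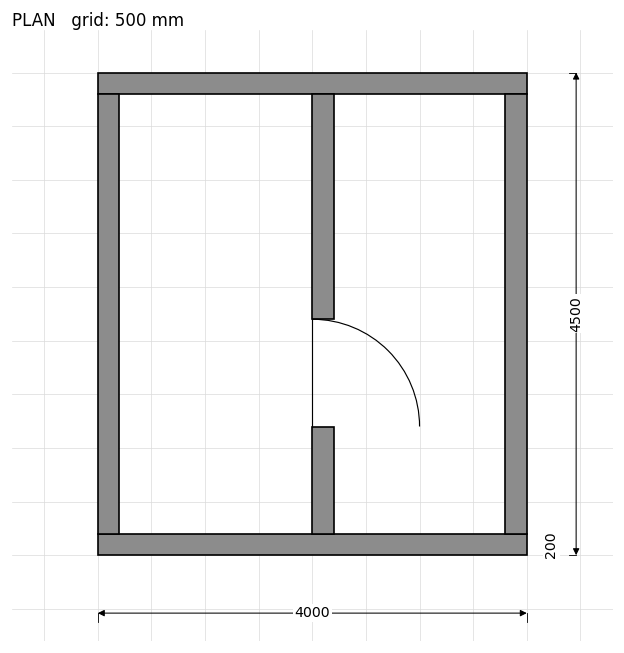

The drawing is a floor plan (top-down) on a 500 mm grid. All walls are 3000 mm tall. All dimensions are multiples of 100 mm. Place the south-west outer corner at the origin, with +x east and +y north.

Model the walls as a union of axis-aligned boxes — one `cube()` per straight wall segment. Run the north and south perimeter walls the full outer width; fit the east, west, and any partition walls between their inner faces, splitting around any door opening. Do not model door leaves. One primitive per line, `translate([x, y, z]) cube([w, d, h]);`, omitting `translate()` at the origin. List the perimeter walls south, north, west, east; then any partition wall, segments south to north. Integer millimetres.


cube([4000, 200, 3000]);
translate([0, 4300, 0]) cube([4000, 200, 3000]);
translate([0, 200, 0]) cube([200, 4100, 3000]);
translate([3800, 200, 0]) cube([200, 4100, 3000]);
translate([2000, 200, 0]) cube([200, 1000, 3000]);
translate([2000, 2200, 0]) cube([200, 2100, 3000]);


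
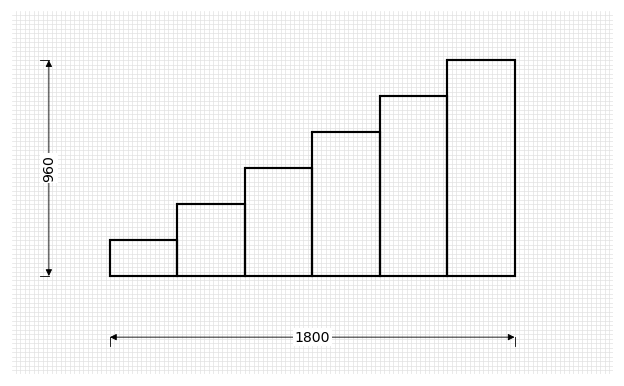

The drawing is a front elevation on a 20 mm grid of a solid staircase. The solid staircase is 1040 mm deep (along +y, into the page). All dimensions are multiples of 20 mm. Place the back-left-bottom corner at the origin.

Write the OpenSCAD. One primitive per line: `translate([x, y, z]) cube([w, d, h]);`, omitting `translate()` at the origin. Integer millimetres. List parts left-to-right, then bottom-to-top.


cube([300, 1040, 160]);
translate([300, 0, 0]) cube([300, 1040, 320]);
translate([600, 0, 0]) cube([300, 1040, 480]);
translate([900, 0, 0]) cube([300, 1040, 640]);
translate([1200, 0, 0]) cube([300, 1040, 800]);
translate([1500, 0, 0]) cube([300, 1040, 960]);


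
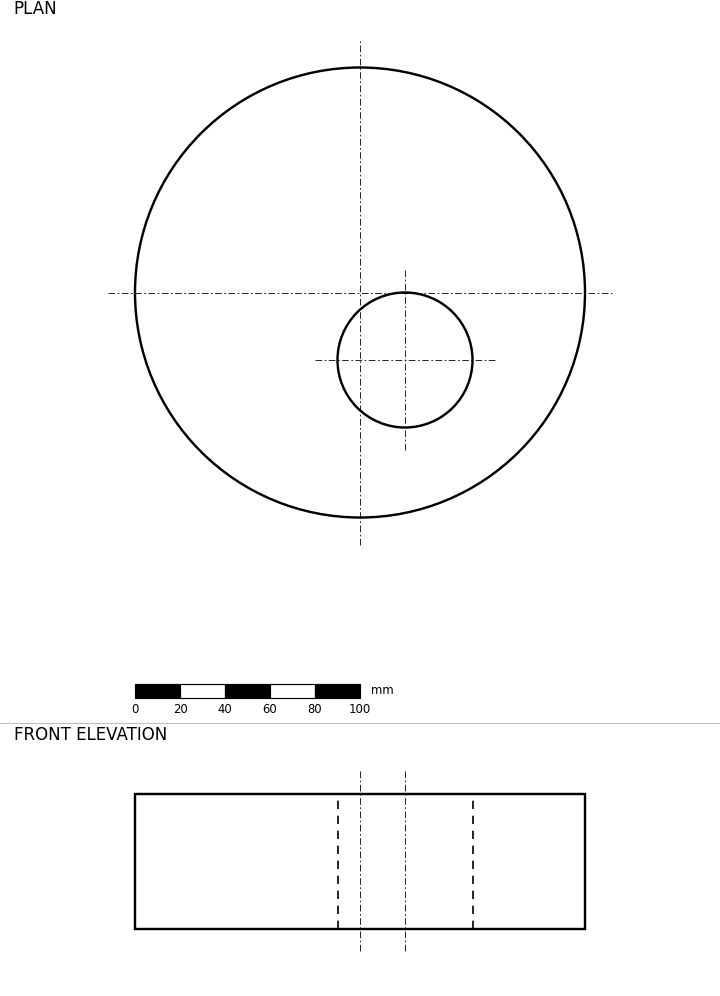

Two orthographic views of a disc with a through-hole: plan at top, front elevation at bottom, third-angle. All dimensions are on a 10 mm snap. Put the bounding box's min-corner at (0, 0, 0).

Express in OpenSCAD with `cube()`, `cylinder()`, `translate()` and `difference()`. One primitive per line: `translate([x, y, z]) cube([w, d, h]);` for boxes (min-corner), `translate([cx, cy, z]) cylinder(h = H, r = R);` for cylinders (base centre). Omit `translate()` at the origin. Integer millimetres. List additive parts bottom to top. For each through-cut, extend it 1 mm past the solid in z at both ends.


difference() {
  translate([100, 100, 0]) cylinder(h = 60, r = 100);
  translate([120, 70, -1]) cylinder(h = 62, r = 30);
}
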